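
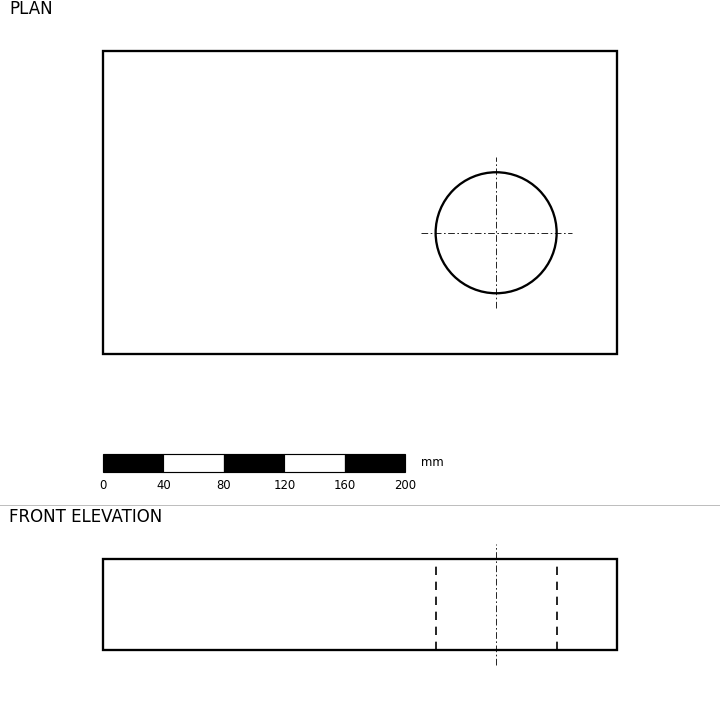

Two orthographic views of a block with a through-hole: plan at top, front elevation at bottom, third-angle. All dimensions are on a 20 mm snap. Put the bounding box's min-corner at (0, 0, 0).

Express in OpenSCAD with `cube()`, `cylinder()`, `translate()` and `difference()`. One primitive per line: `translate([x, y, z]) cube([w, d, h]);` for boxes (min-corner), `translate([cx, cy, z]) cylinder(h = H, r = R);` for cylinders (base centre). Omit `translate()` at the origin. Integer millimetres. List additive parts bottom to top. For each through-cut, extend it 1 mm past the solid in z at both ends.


difference() {
  cube([340, 200, 60]);
  translate([260, 80, -1]) cylinder(h = 62, r = 40);
}


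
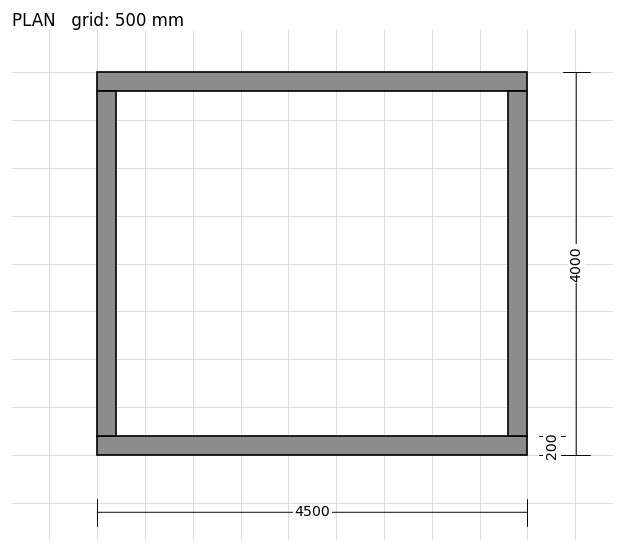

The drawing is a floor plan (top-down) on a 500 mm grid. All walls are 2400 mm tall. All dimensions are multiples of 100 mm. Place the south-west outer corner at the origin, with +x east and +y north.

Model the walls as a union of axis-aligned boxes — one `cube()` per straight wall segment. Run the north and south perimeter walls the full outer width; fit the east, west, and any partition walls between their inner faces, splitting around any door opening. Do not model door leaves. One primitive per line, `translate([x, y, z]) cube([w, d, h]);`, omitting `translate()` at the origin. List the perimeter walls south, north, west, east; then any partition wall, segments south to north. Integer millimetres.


cube([4500, 200, 2400]);
translate([0, 3800, 0]) cube([4500, 200, 2400]);
translate([0, 200, 0]) cube([200, 3600, 2400]);
translate([4300, 200, 0]) cube([200, 3600, 2400]);


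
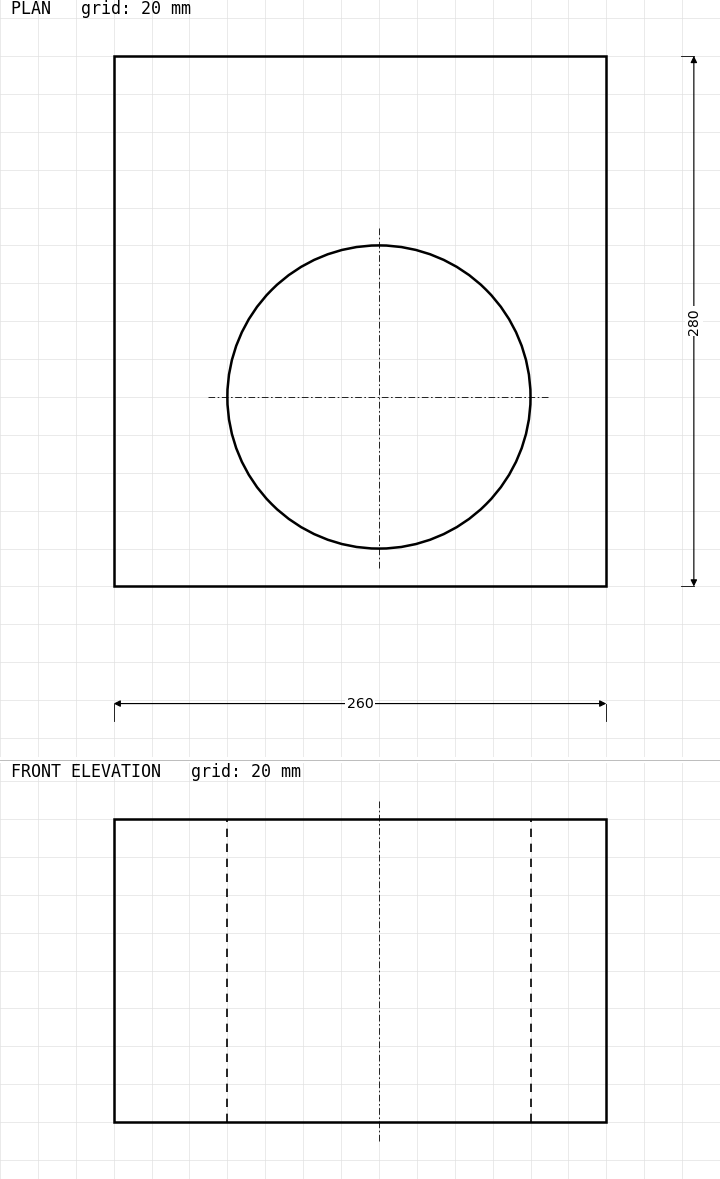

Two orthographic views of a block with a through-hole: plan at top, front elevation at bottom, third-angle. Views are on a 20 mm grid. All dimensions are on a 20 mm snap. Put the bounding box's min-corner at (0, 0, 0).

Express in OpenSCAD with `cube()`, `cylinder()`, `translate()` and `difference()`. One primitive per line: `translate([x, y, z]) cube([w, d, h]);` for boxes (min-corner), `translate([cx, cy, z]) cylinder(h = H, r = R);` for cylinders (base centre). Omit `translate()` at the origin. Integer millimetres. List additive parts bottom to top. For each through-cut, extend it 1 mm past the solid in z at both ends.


difference() {
  cube([260, 280, 160]);
  translate([140, 100, -1]) cylinder(h = 162, r = 80);
}


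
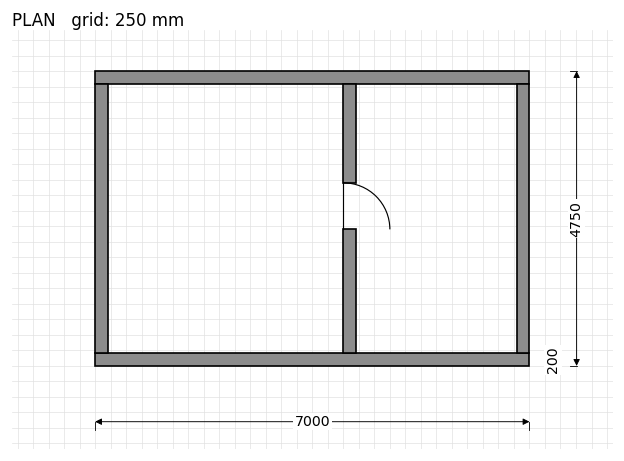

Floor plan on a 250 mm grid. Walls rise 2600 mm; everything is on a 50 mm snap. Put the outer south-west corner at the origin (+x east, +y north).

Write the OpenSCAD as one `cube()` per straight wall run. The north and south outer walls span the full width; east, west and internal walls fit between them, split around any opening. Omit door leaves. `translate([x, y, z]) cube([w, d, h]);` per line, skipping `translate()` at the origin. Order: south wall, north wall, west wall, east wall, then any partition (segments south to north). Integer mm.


cube([7000, 200, 2600]);
translate([0, 4550, 0]) cube([7000, 200, 2600]);
translate([0, 200, 0]) cube([200, 4350, 2600]);
translate([6800, 200, 0]) cube([200, 4350, 2600]);
translate([4000, 200, 0]) cube([200, 2000, 2600]);
translate([4000, 2950, 0]) cube([200, 1600, 2600]);


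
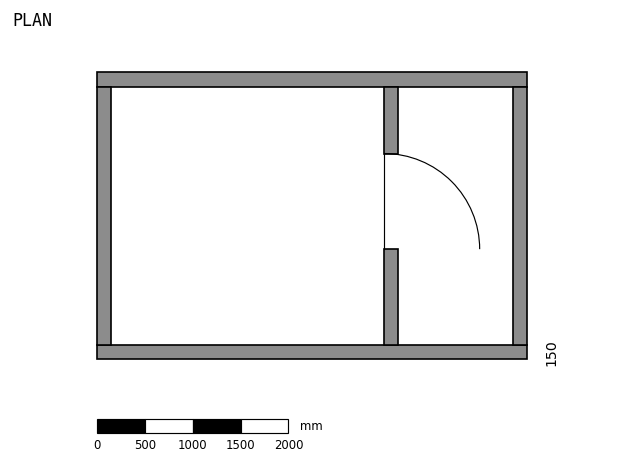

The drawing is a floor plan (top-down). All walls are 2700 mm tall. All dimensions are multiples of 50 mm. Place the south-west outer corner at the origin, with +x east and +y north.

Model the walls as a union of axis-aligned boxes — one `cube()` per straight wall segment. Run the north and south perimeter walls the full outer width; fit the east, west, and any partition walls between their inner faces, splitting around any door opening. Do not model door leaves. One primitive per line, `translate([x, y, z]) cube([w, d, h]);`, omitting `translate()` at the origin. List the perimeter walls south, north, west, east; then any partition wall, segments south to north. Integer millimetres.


cube([4500, 150, 2700]);
translate([0, 2850, 0]) cube([4500, 150, 2700]);
translate([0, 150, 0]) cube([150, 2700, 2700]);
translate([4350, 150, 0]) cube([150, 2700, 2700]);
translate([3000, 150, 0]) cube([150, 1000, 2700]);
translate([3000, 2150, 0]) cube([150, 700, 2700]);


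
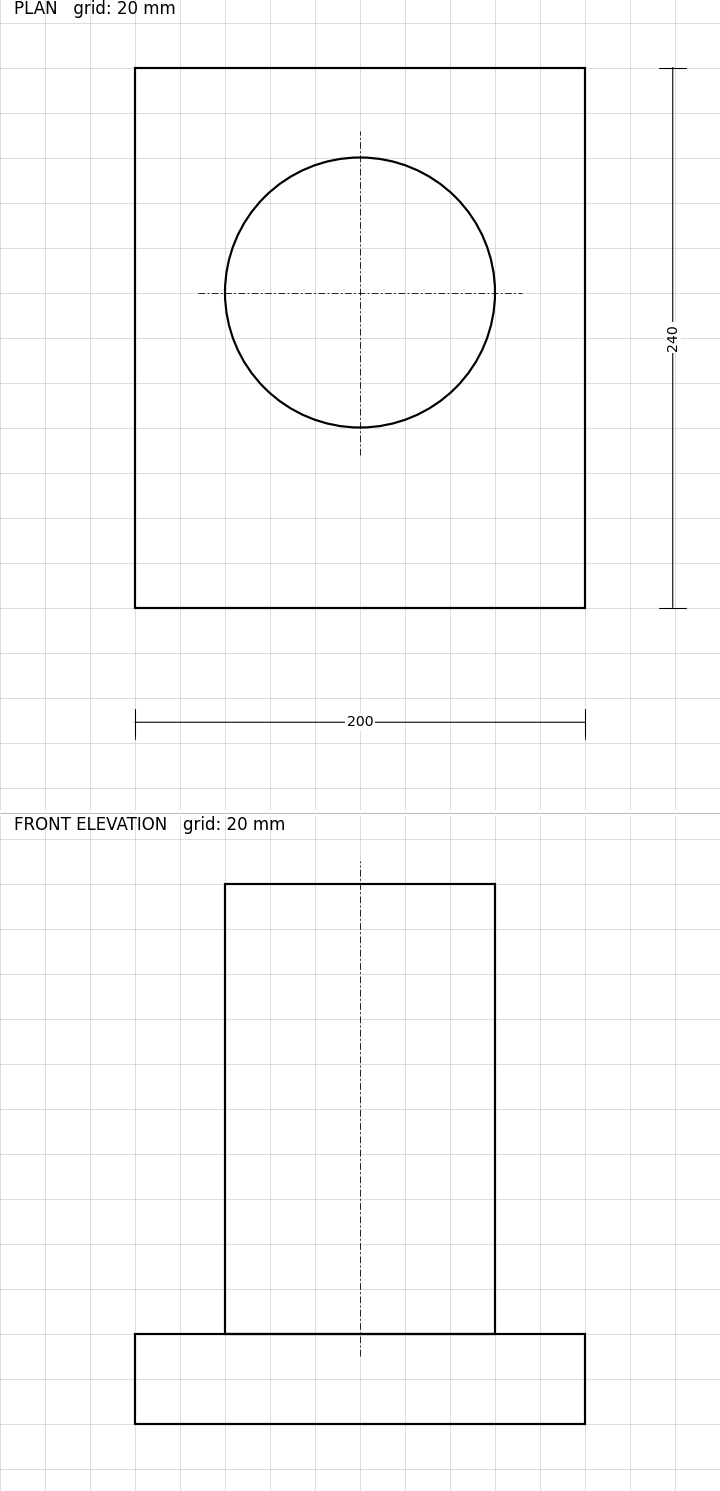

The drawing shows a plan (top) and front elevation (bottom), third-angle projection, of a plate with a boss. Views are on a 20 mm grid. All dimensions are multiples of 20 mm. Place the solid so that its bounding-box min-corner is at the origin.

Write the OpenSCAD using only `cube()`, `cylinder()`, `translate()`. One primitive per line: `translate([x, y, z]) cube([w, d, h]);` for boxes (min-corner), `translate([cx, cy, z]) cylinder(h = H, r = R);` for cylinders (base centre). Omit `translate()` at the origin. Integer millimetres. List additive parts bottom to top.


cube([200, 240, 40]);
translate([100, 140, 40]) cylinder(h = 200, r = 60);


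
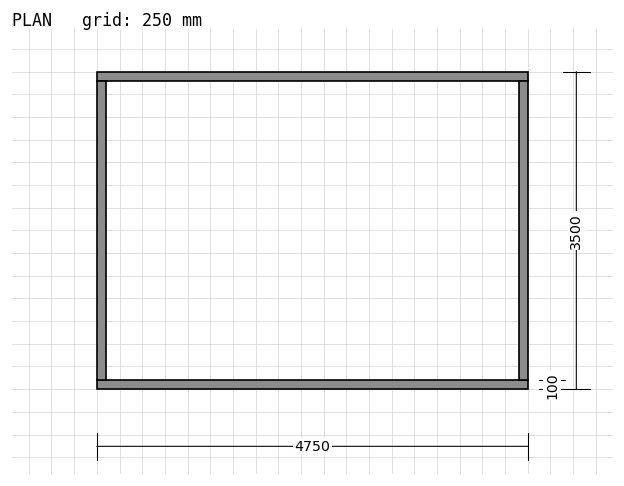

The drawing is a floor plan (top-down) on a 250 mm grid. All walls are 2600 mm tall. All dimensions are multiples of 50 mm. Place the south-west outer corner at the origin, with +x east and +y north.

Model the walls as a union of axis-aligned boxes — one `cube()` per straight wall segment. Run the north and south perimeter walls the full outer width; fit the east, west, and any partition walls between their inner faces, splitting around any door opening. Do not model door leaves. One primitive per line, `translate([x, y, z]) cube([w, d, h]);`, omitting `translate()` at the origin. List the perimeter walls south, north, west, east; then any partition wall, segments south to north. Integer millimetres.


cube([4750, 100, 2600]);
translate([0, 3400, 0]) cube([4750, 100, 2600]);
translate([0, 100, 0]) cube([100, 3300, 2600]);
translate([4650, 100, 0]) cube([100, 3300, 2600]);


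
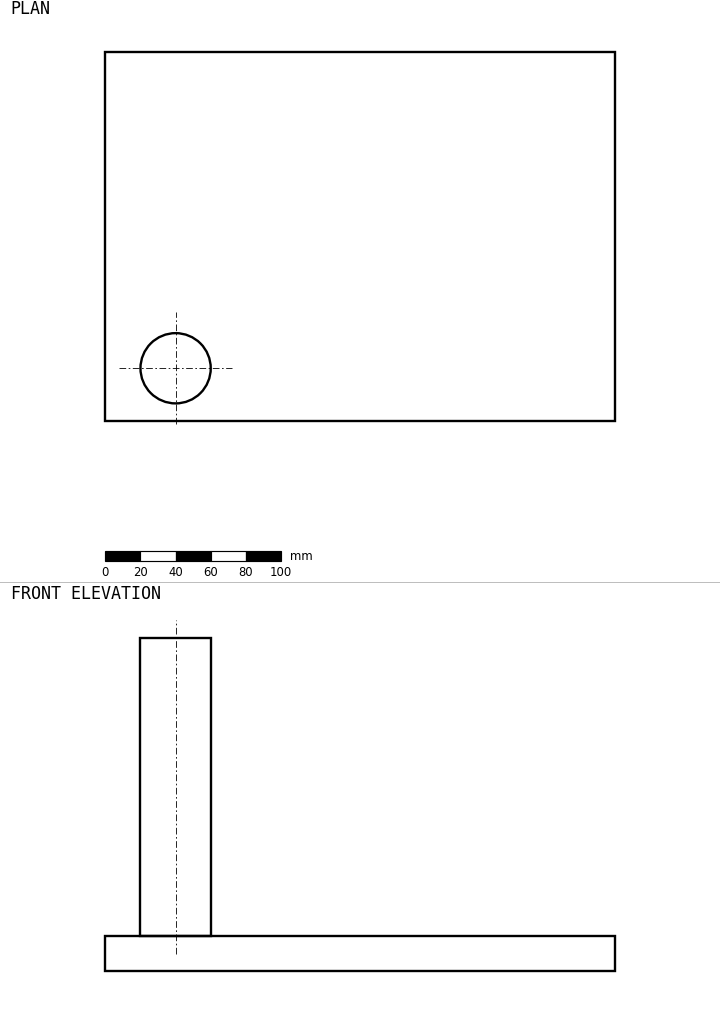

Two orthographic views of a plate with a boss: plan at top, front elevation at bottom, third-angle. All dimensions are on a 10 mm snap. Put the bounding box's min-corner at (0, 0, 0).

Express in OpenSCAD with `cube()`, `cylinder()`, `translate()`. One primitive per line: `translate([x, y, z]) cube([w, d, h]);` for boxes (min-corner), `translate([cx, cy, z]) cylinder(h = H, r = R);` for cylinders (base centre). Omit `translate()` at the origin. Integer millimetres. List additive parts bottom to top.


cube([290, 210, 20]);
translate([40, 30, 20]) cylinder(h = 170, r = 20);


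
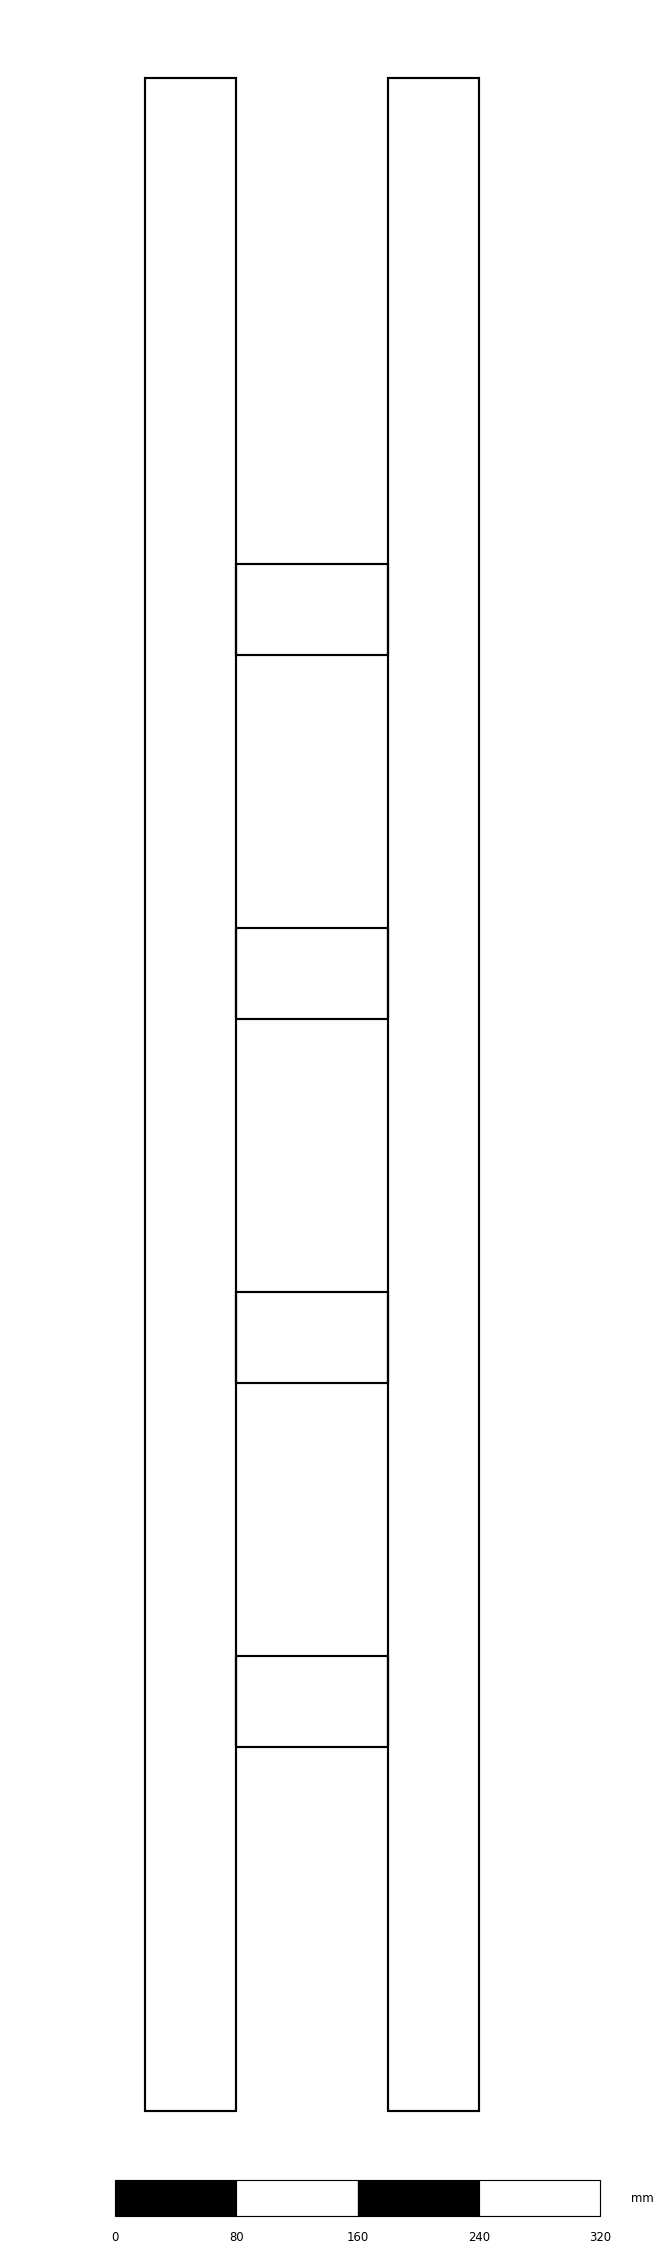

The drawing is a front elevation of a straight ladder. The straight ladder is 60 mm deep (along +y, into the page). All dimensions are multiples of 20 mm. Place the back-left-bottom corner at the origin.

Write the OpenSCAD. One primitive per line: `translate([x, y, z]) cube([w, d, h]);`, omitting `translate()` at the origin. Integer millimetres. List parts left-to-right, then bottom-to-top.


cube([60, 60, 1340]);
translate([60, 0, 240]) cube([100, 60, 60]);
translate([60, 0, 480]) cube([100, 60, 60]);
translate([60, 0, 720]) cube([100, 60, 60]);
translate([60, 0, 960]) cube([100, 60, 60]);
translate([160, 0, 0]) cube([60, 60, 1340]);


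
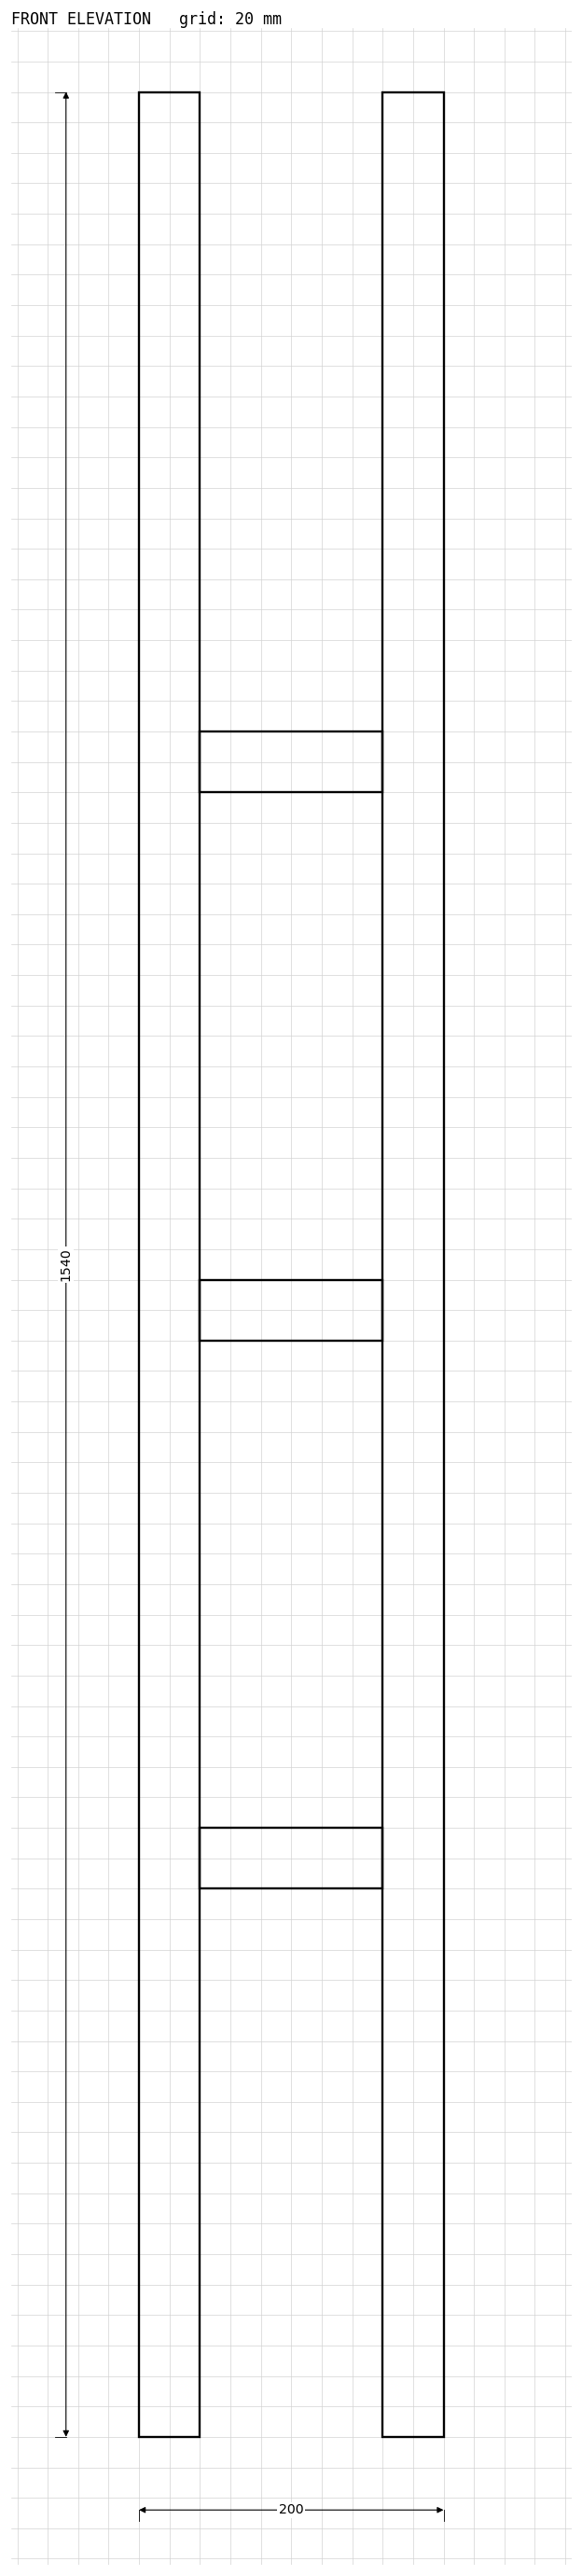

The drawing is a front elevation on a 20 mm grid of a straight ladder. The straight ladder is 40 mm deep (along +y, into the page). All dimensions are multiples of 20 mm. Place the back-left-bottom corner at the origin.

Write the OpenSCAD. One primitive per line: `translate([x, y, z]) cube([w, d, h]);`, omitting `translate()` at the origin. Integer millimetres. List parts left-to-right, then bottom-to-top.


cube([40, 40, 1540]);
translate([40, 0, 360]) cube([120, 40, 40]);
translate([40, 0, 720]) cube([120, 40, 40]);
translate([40, 0, 1080]) cube([120, 40, 40]);
translate([160, 0, 0]) cube([40, 40, 1540]);


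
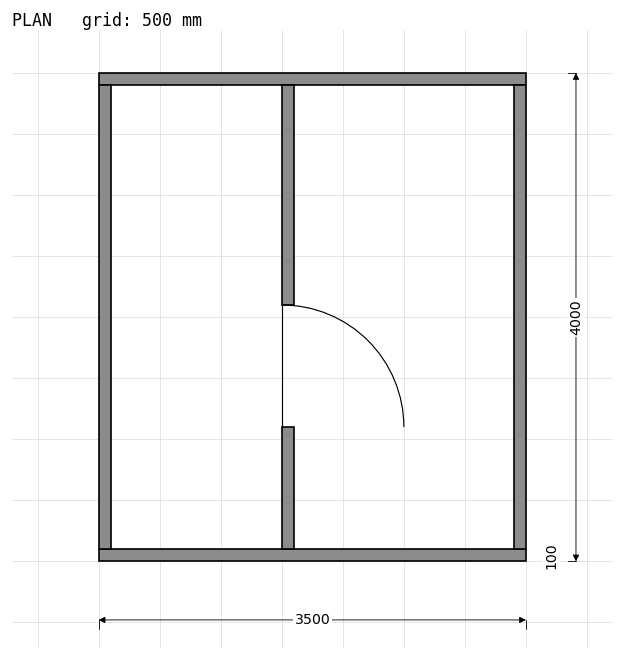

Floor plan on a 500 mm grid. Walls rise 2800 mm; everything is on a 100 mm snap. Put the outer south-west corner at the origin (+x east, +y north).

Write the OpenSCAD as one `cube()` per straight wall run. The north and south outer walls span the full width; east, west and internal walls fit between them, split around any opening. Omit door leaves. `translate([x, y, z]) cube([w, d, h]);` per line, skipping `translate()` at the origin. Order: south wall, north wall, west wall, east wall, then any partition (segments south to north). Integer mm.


cube([3500, 100, 2800]);
translate([0, 3900, 0]) cube([3500, 100, 2800]);
translate([0, 100, 0]) cube([100, 3800, 2800]);
translate([3400, 100, 0]) cube([100, 3800, 2800]);
translate([1500, 100, 0]) cube([100, 1000, 2800]);
translate([1500, 2100, 0]) cube([100, 1800, 2800]);


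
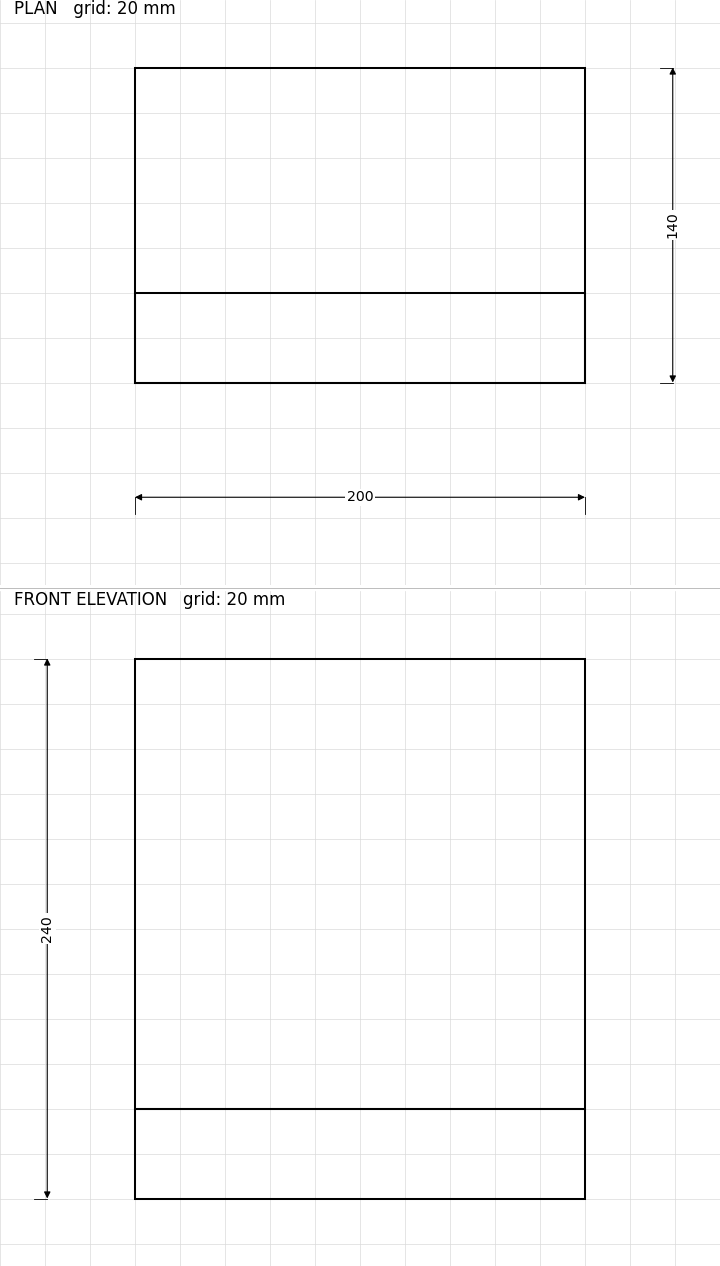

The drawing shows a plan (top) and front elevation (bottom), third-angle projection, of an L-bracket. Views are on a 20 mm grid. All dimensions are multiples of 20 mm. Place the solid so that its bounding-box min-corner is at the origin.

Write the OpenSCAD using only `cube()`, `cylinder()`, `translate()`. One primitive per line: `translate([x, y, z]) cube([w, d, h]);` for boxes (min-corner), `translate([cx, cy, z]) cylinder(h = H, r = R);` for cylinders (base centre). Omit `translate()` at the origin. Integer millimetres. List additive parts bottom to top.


cube([200, 140, 40]);
translate([0, 0, 40]) cube([200, 40, 200]);


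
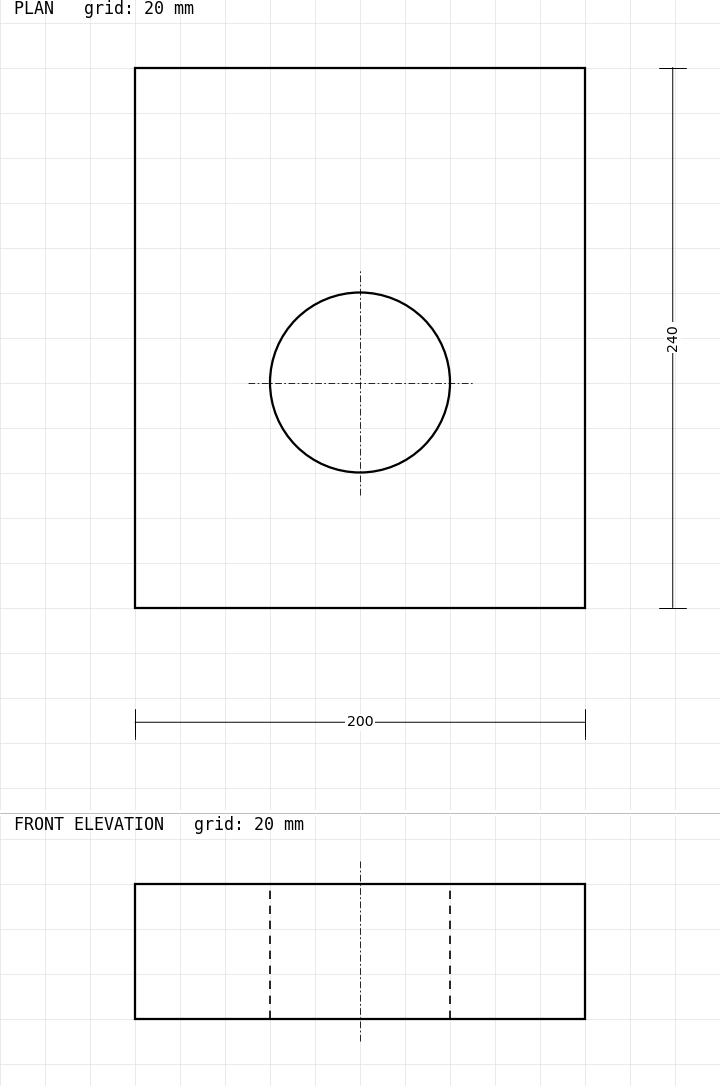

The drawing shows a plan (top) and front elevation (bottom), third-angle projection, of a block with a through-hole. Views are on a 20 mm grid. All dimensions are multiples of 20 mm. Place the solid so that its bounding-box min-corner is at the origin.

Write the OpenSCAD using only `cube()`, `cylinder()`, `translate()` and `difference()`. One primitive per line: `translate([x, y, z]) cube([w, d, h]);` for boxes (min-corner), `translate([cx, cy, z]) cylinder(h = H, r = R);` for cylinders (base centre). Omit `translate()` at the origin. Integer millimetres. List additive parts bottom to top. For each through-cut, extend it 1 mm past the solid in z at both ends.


difference() {
  cube([200, 240, 60]);
  translate([100, 100, -1]) cylinder(h = 62, r = 40);
}


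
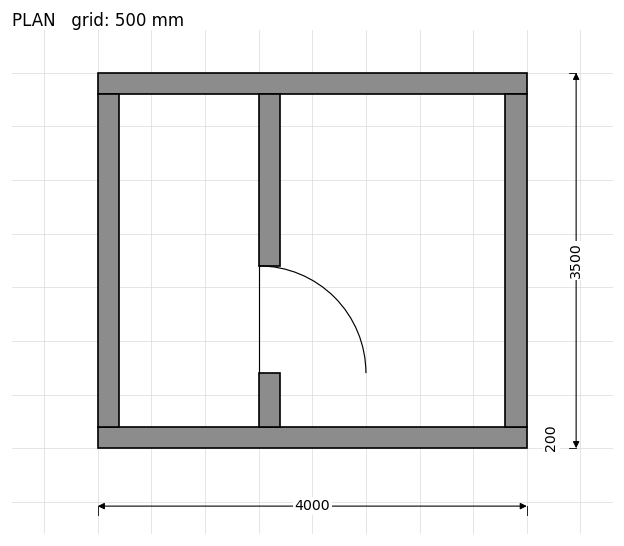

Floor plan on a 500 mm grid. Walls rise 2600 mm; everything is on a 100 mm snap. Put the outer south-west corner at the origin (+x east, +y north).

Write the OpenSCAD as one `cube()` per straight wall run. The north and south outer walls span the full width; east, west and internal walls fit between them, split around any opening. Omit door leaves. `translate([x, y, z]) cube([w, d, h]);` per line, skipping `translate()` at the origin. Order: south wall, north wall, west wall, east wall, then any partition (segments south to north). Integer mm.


cube([4000, 200, 2600]);
translate([0, 3300, 0]) cube([4000, 200, 2600]);
translate([0, 200, 0]) cube([200, 3100, 2600]);
translate([3800, 200, 0]) cube([200, 3100, 2600]);
translate([1500, 200, 0]) cube([200, 500, 2600]);
translate([1500, 1700, 0]) cube([200, 1600, 2600]);


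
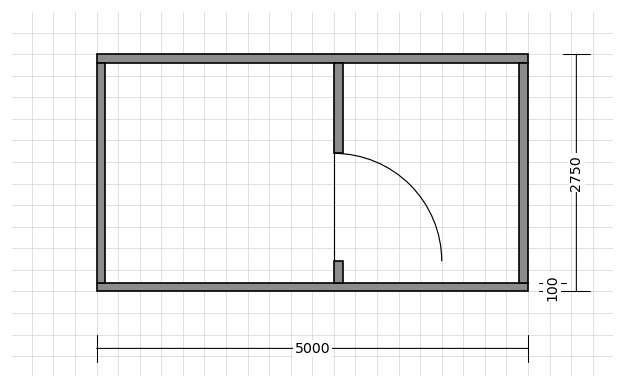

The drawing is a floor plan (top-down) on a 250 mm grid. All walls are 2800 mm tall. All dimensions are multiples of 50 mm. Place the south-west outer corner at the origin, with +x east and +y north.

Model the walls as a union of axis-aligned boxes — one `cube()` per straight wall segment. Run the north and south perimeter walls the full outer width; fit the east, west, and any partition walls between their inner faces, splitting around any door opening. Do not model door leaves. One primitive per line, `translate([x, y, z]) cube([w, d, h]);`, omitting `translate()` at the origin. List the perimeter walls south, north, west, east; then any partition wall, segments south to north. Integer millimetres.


cube([5000, 100, 2800]);
translate([0, 2650, 0]) cube([5000, 100, 2800]);
translate([0, 100, 0]) cube([100, 2550, 2800]);
translate([4900, 100, 0]) cube([100, 2550, 2800]);
translate([2750, 100, 0]) cube([100, 250, 2800]);
translate([2750, 1600, 0]) cube([100, 1050, 2800]);


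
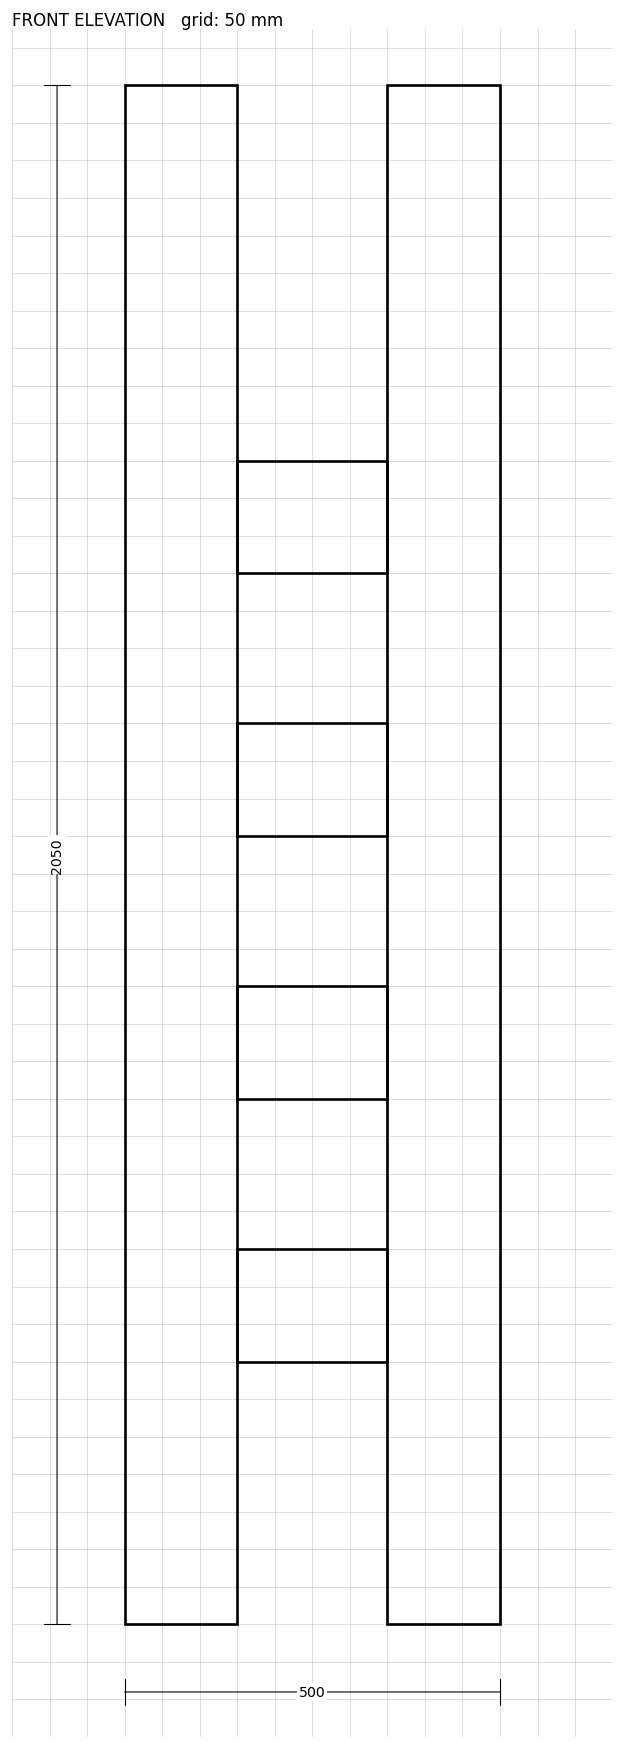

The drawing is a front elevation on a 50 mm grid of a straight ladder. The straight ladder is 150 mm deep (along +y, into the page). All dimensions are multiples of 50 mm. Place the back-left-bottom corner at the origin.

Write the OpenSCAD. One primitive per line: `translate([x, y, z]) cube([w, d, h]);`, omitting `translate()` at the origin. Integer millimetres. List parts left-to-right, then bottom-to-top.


cube([150, 150, 2050]);
translate([150, 0, 350]) cube([200, 150, 150]);
translate([150, 0, 700]) cube([200, 150, 150]);
translate([150, 0, 1050]) cube([200, 150, 150]);
translate([150, 0, 1400]) cube([200, 150, 150]);
translate([350, 0, 0]) cube([150, 150, 2050]);


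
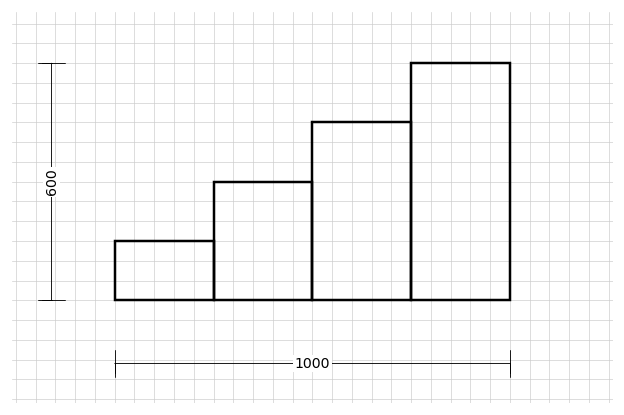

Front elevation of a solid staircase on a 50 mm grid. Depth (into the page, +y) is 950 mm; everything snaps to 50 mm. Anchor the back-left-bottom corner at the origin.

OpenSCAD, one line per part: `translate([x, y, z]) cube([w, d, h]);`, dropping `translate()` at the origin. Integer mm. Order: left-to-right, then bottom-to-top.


cube([250, 950, 150]);
translate([250, 0, 0]) cube([250, 950, 300]);
translate([500, 0, 0]) cube([250, 950, 450]);
translate([750, 0, 0]) cube([250, 950, 600]);


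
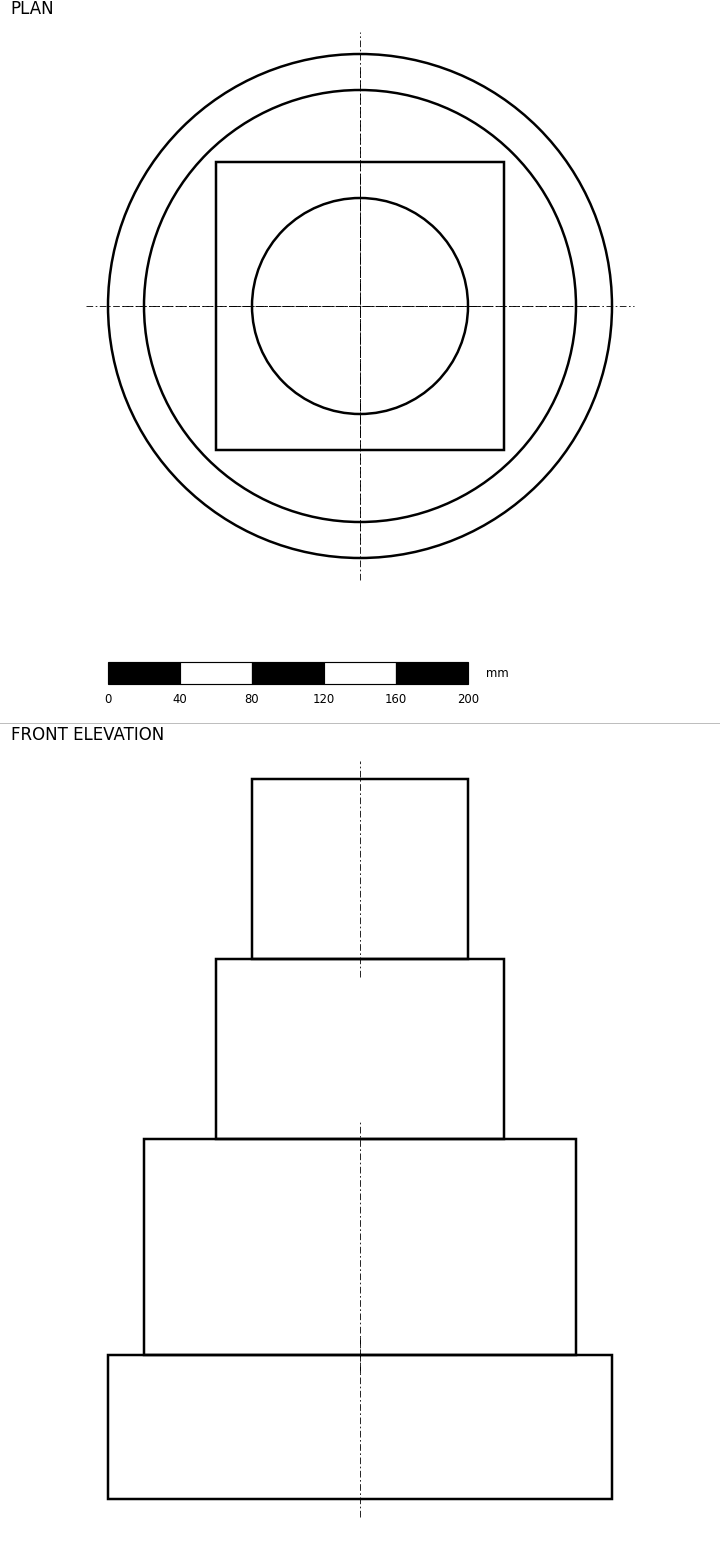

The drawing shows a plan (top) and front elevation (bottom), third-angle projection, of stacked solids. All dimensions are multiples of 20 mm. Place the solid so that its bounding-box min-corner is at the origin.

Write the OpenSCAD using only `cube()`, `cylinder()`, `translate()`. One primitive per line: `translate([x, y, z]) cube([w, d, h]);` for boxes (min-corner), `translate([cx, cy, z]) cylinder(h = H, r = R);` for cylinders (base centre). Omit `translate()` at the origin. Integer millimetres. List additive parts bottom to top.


translate([140, 140, 0]) cylinder(h = 80, r = 140);
translate([140, 140, 80]) cylinder(h = 120, r = 120);
translate([60, 60, 200]) cube([160, 160, 100]);
translate([140, 140, 300]) cylinder(h = 100, r = 60);


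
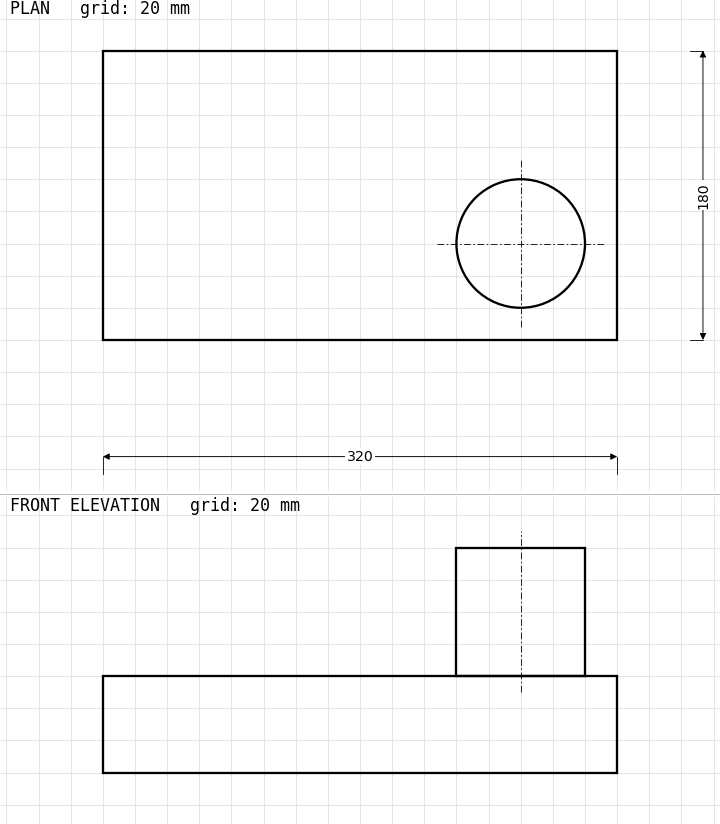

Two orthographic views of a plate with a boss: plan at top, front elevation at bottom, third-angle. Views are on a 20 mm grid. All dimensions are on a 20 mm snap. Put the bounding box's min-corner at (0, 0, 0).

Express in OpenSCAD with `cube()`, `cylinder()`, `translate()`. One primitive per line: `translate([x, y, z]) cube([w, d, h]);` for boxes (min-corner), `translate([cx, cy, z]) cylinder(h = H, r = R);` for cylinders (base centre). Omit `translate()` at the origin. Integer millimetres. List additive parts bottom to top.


cube([320, 180, 60]);
translate([260, 60, 60]) cylinder(h = 80, r = 40);


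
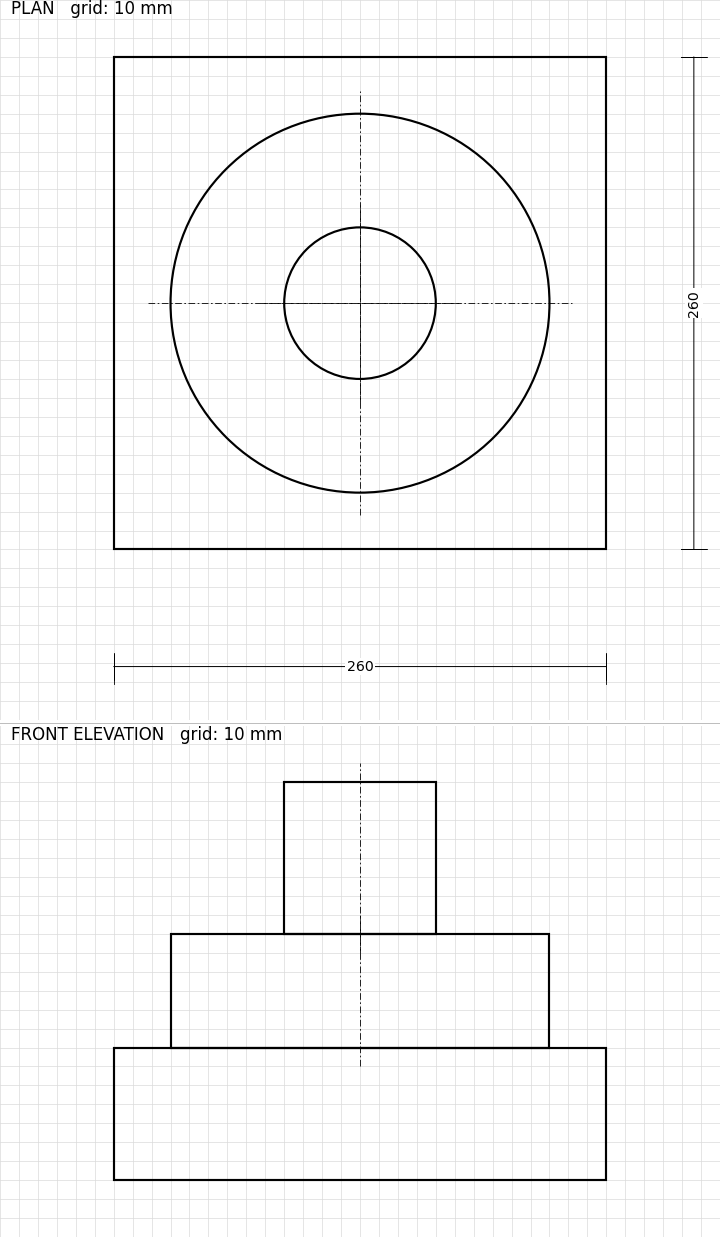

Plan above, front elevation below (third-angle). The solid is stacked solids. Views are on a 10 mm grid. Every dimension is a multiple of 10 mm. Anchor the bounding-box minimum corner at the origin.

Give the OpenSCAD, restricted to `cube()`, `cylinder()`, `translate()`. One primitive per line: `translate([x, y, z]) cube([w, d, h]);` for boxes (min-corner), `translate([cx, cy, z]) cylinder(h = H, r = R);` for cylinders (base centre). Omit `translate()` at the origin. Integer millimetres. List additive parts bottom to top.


cube([260, 260, 70]);
translate([130, 130, 70]) cylinder(h = 60, r = 100);
translate([130, 130, 130]) cylinder(h = 80, r = 40);


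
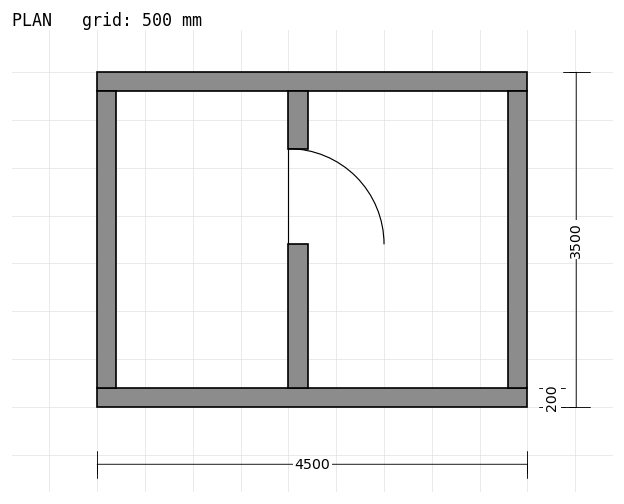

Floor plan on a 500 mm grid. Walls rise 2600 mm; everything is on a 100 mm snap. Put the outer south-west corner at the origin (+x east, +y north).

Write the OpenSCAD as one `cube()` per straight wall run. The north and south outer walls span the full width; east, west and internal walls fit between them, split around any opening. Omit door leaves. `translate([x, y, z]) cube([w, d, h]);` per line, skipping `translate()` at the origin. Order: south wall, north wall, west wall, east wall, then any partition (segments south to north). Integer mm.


cube([4500, 200, 2600]);
translate([0, 3300, 0]) cube([4500, 200, 2600]);
translate([0, 200, 0]) cube([200, 3100, 2600]);
translate([4300, 200, 0]) cube([200, 3100, 2600]);
translate([2000, 200, 0]) cube([200, 1500, 2600]);
translate([2000, 2700, 0]) cube([200, 600, 2600]);


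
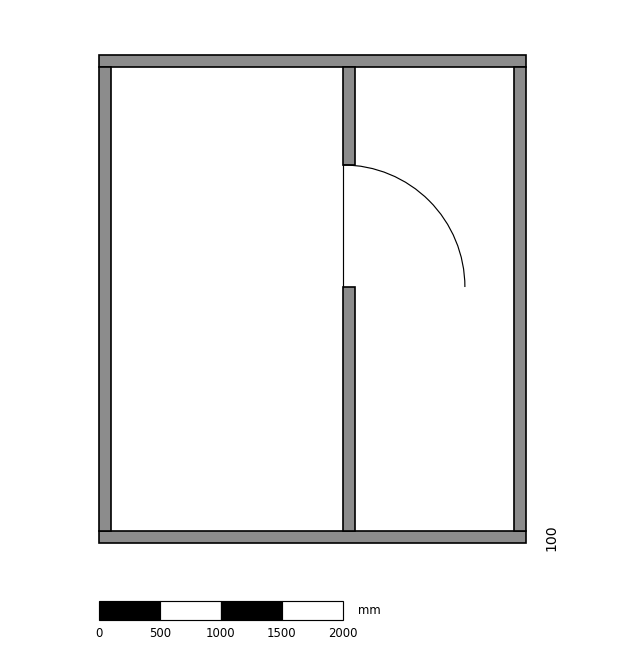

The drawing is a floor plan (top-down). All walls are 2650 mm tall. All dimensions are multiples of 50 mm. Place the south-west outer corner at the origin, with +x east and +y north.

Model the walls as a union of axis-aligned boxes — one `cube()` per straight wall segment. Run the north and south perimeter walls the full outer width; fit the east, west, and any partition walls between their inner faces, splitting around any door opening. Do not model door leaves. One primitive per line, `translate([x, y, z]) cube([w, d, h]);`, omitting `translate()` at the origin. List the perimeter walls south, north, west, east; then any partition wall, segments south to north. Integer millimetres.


cube([3500, 100, 2650]);
translate([0, 3900, 0]) cube([3500, 100, 2650]);
translate([0, 100, 0]) cube([100, 3800, 2650]);
translate([3400, 100, 0]) cube([100, 3800, 2650]);
translate([2000, 100, 0]) cube([100, 2000, 2650]);
translate([2000, 3100, 0]) cube([100, 800, 2650]);


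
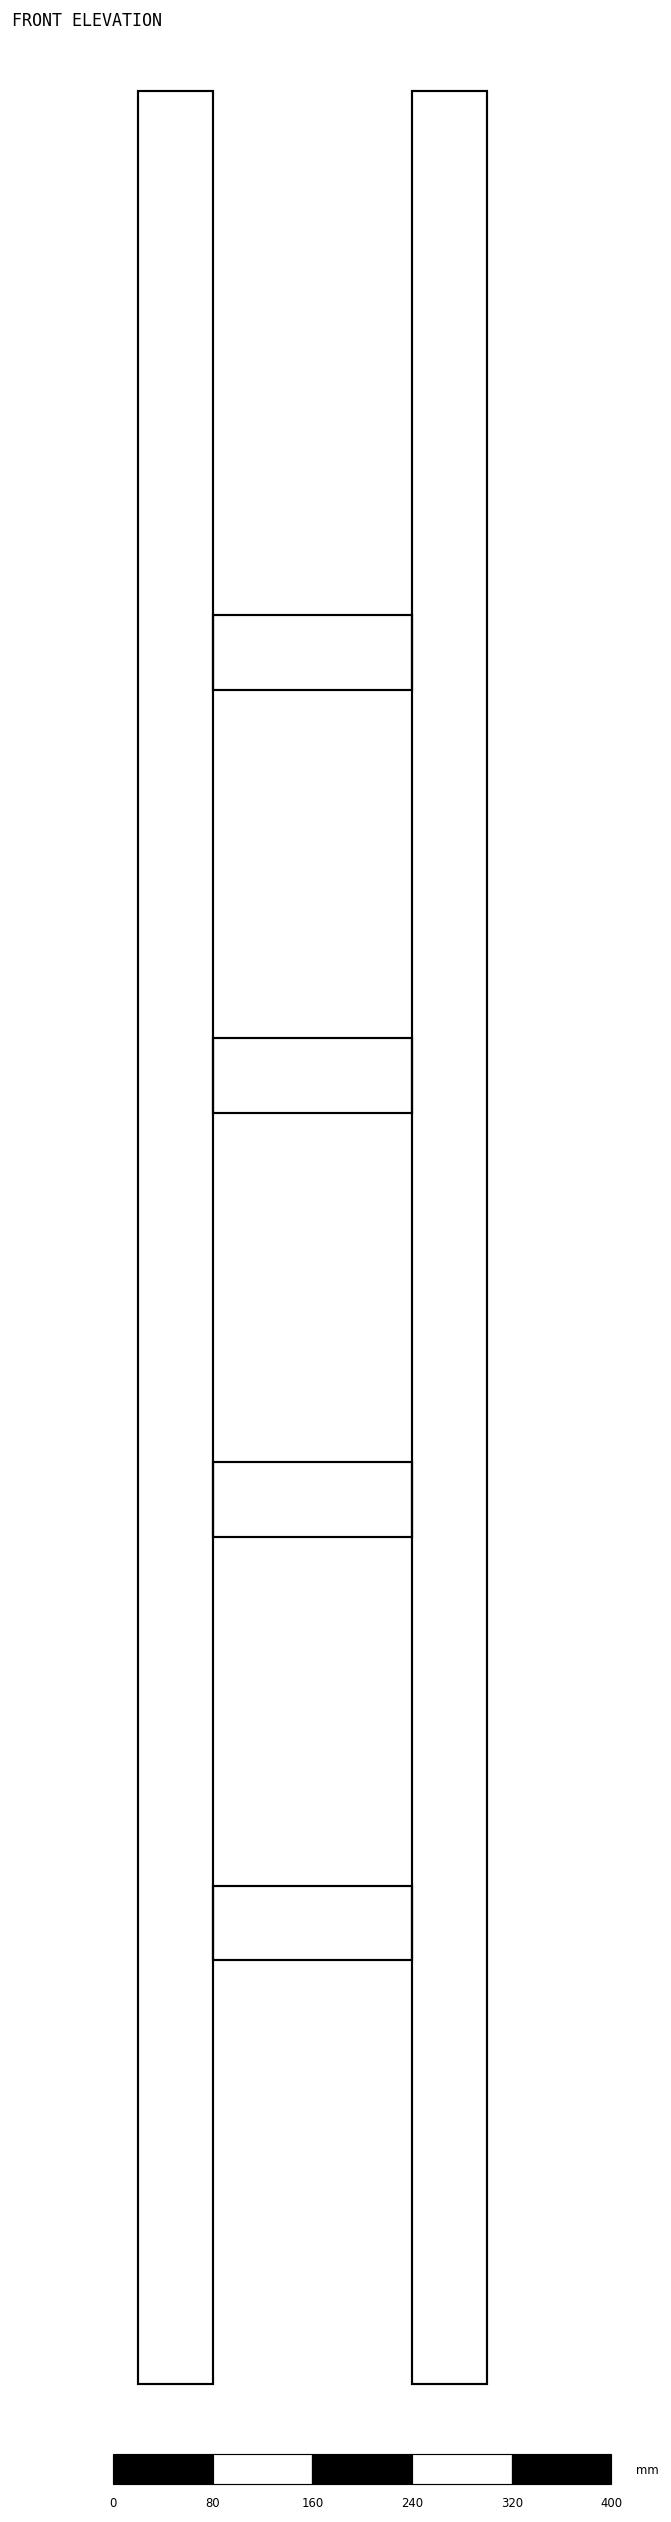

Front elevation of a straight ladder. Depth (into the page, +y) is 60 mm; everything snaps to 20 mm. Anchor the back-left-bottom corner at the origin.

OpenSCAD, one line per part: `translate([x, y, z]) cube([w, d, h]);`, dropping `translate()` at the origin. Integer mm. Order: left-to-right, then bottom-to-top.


cube([60, 60, 1840]);
translate([60, 0, 340]) cube([160, 60, 60]);
translate([60, 0, 680]) cube([160, 60, 60]);
translate([60, 0, 1020]) cube([160, 60, 60]);
translate([60, 0, 1360]) cube([160, 60, 60]);
translate([220, 0, 0]) cube([60, 60, 1840]);


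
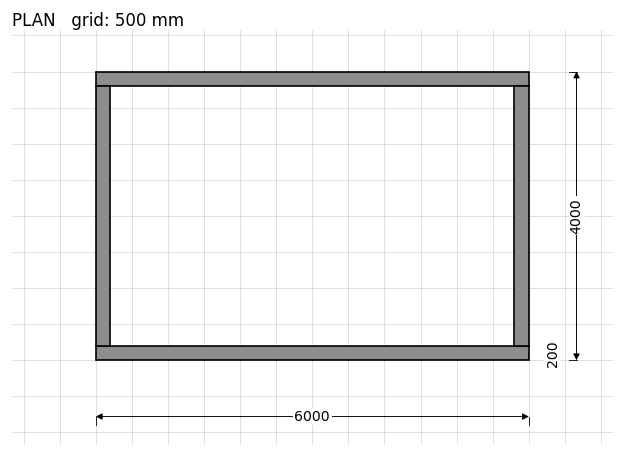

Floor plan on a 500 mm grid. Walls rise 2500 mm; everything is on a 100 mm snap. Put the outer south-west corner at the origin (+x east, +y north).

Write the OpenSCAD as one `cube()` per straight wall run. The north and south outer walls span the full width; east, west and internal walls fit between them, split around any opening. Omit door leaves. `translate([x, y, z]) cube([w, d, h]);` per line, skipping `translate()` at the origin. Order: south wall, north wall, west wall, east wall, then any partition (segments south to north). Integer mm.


cube([6000, 200, 2500]);
translate([0, 3800, 0]) cube([6000, 200, 2500]);
translate([0, 200, 0]) cube([200, 3600, 2500]);
translate([5800, 200, 0]) cube([200, 3600, 2500]);


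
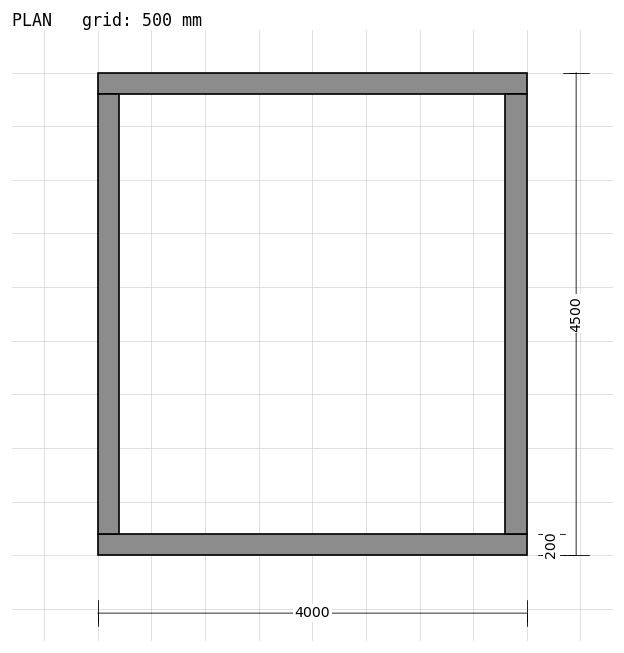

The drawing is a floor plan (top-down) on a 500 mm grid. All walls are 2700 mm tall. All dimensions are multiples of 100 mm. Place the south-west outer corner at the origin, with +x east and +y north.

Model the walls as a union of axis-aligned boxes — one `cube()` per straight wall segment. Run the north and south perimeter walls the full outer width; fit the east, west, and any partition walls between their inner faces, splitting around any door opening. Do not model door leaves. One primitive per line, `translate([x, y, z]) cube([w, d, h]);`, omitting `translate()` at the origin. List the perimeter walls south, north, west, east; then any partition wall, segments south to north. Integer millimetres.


cube([4000, 200, 2700]);
translate([0, 4300, 0]) cube([4000, 200, 2700]);
translate([0, 200, 0]) cube([200, 4100, 2700]);
translate([3800, 200, 0]) cube([200, 4100, 2700]);


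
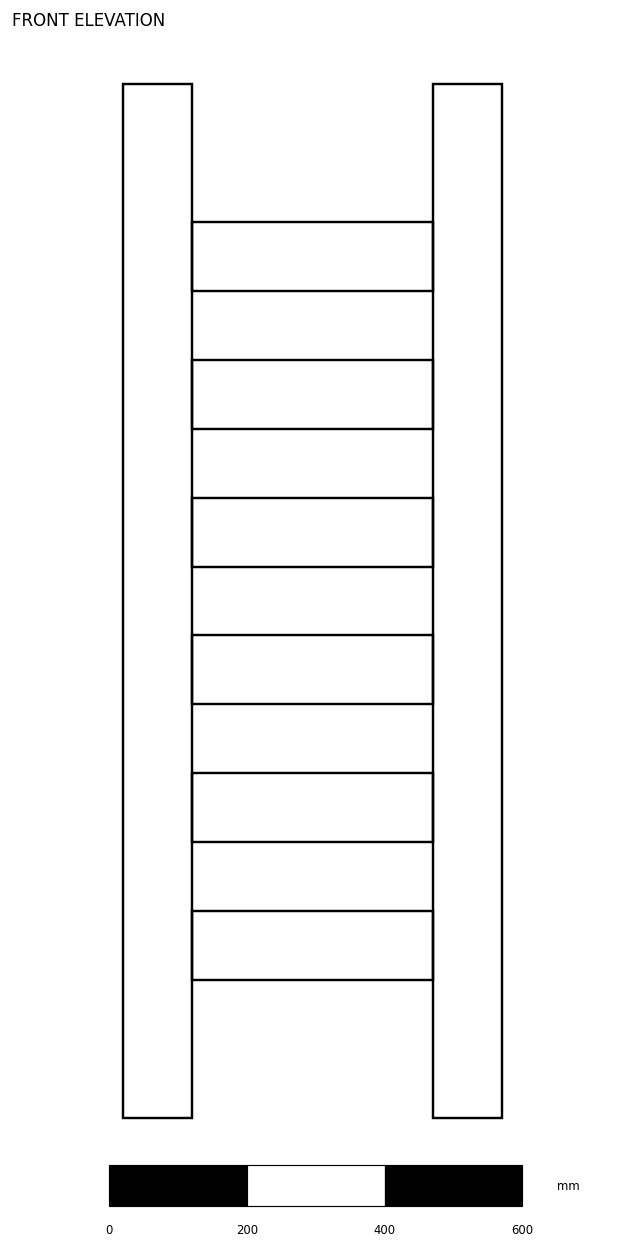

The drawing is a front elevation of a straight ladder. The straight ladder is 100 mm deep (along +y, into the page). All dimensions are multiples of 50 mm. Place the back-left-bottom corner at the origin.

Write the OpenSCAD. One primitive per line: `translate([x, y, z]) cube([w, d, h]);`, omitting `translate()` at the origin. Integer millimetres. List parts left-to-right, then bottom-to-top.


cube([100, 100, 1500]);
translate([100, 0, 200]) cube([350, 100, 100]);
translate([100, 0, 400]) cube([350, 100, 100]);
translate([100, 0, 600]) cube([350, 100, 100]);
translate([100, 0, 800]) cube([350, 100, 100]);
translate([100, 0, 1000]) cube([350, 100, 100]);
translate([100, 0, 1200]) cube([350, 100, 100]);
translate([450, 0, 0]) cube([100, 100, 1500]);


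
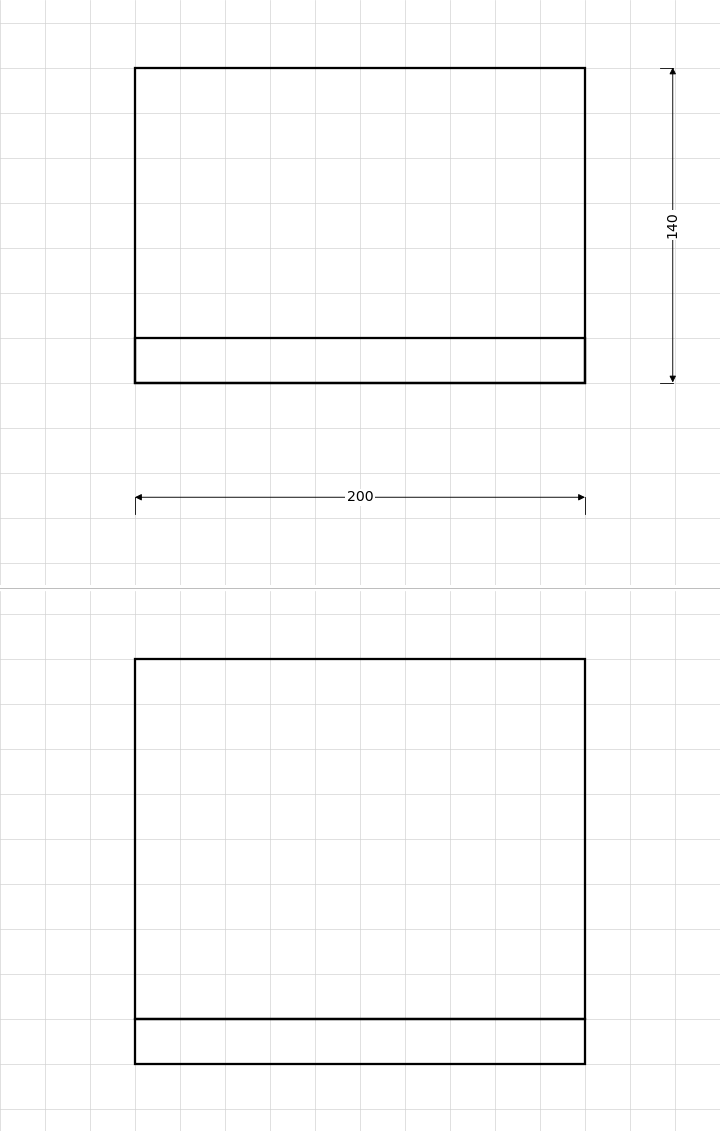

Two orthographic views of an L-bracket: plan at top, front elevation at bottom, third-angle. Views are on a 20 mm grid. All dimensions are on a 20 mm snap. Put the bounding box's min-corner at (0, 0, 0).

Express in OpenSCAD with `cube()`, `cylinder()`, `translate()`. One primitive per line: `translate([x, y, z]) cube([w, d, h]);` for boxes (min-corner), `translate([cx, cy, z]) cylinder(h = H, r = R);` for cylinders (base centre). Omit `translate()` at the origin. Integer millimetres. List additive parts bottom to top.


cube([200, 140, 20]);
translate([0, 0, 20]) cube([200, 20, 160]);


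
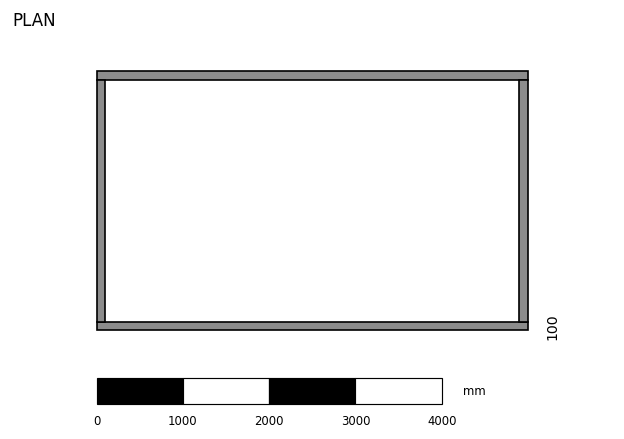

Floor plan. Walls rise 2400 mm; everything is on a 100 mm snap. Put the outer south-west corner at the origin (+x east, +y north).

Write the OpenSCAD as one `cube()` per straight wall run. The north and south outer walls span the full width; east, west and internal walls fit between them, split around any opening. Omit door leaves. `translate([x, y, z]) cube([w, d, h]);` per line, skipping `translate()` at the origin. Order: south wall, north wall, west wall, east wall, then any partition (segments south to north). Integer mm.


cube([5000, 100, 2400]);
translate([0, 2900, 0]) cube([5000, 100, 2400]);
translate([0, 100, 0]) cube([100, 2800, 2400]);
translate([4900, 100, 0]) cube([100, 2800, 2400]);


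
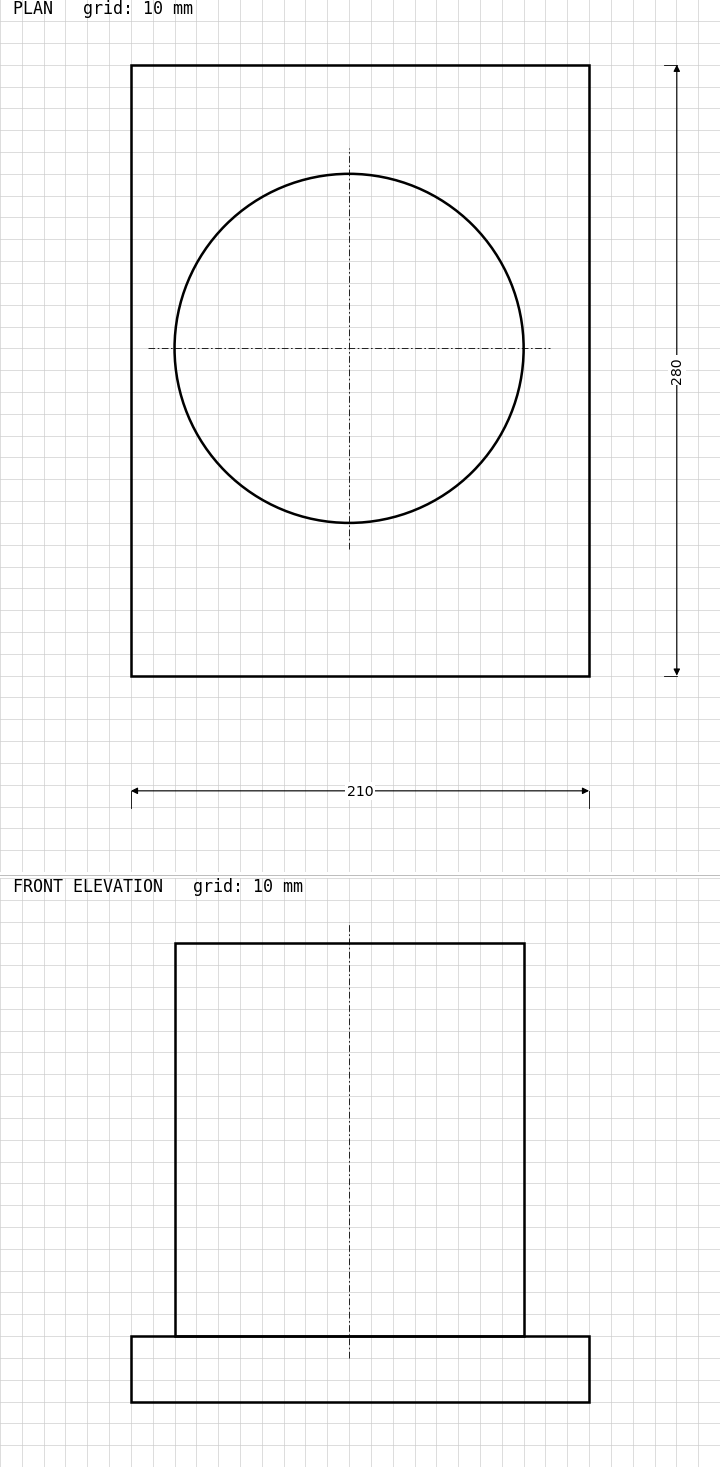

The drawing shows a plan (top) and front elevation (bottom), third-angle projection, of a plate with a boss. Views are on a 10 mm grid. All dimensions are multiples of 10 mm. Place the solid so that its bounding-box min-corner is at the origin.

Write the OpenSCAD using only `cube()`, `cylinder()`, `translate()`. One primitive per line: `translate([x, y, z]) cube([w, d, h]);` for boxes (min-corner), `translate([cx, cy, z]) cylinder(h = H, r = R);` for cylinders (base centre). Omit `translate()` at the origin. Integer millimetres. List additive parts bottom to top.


cube([210, 280, 30]);
translate([100, 150, 30]) cylinder(h = 180, r = 80);


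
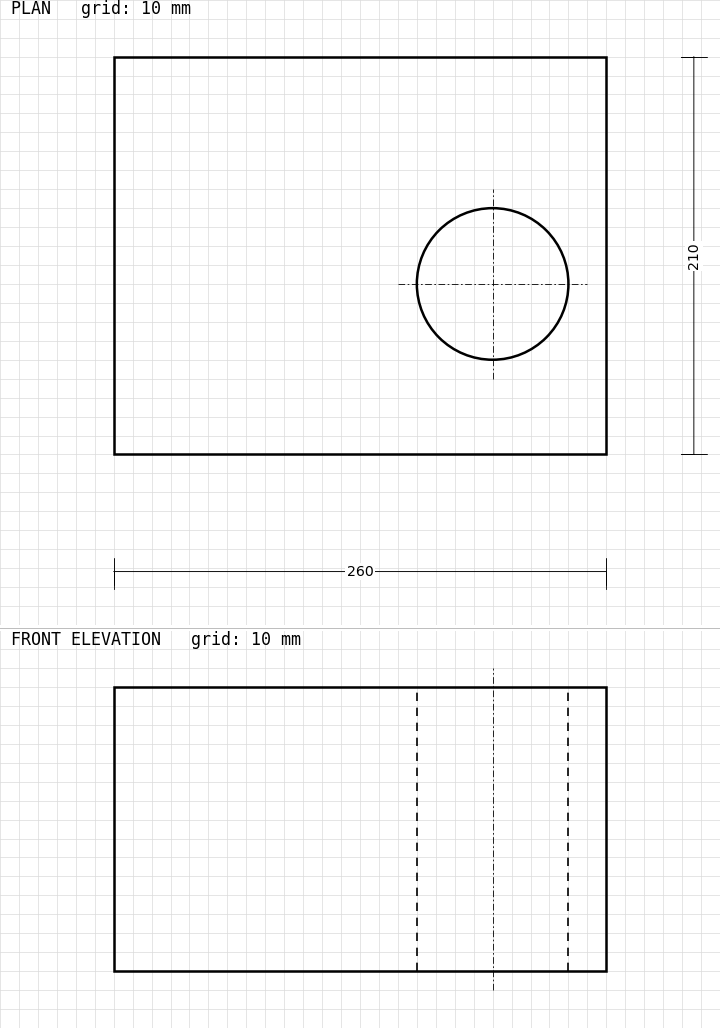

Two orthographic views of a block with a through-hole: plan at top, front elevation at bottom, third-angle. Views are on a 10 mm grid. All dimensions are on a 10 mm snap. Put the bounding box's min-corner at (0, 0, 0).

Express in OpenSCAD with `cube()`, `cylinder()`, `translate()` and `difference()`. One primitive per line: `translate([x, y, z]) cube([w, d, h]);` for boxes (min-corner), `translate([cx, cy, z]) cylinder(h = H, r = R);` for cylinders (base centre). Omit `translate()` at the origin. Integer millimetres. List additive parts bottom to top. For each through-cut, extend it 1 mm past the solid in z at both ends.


difference() {
  cube([260, 210, 150]);
  translate([200, 90, -1]) cylinder(h = 152, r = 40);
}


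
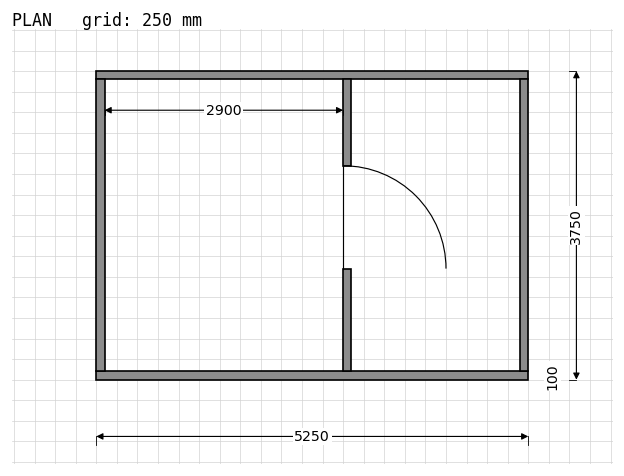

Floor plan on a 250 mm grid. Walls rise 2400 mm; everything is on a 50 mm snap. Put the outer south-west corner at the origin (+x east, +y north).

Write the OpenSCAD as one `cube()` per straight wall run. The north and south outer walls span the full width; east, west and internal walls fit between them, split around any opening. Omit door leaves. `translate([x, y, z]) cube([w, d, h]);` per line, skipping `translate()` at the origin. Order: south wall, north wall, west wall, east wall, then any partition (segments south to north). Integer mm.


cube([5250, 100, 2400]);
translate([0, 3650, 0]) cube([5250, 100, 2400]);
translate([0, 100, 0]) cube([100, 3550, 2400]);
translate([5150, 100, 0]) cube([100, 3550, 2400]);
translate([3000, 100, 0]) cube([100, 1250, 2400]);
translate([3000, 2600, 0]) cube([100, 1050, 2400]);


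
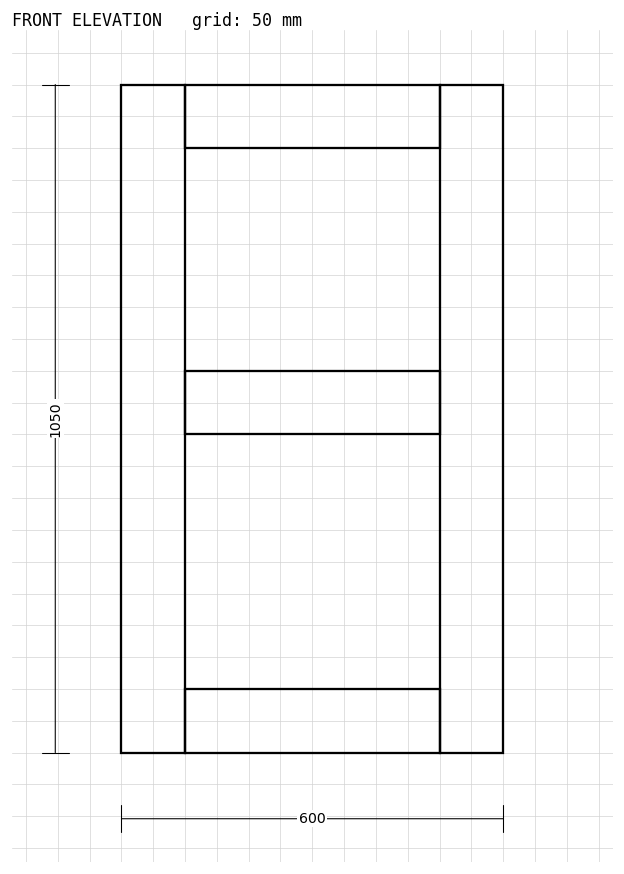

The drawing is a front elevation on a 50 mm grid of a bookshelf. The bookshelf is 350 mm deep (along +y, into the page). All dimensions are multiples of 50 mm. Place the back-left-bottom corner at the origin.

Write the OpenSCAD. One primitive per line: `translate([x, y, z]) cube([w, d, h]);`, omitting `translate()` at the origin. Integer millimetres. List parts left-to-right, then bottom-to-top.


cube([100, 350, 1050]);
translate([100, 0, 0]) cube([400, 350, 100]);
translate([100, 0, 500]) cube([400, 350, 100]);
translate([100, 0, 950]) cube([400, 350, 100]);
translate([500, 0, 0]) cube([100, 350, 1050]);


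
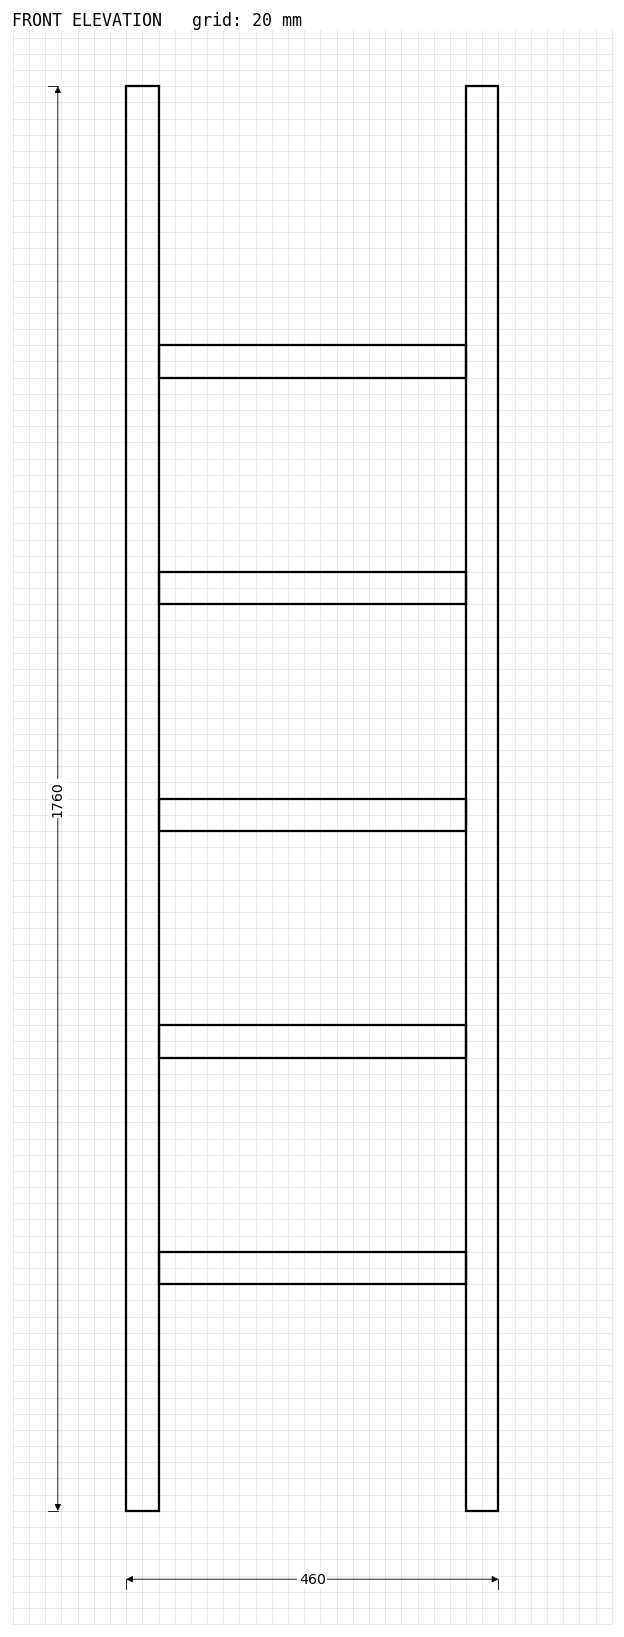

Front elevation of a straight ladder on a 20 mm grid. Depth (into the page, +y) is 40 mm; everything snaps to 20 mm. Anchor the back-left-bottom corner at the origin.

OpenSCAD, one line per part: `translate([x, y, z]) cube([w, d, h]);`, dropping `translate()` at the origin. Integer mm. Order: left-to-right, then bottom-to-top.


cube([40, 40, 1760]);
translate([40, 0, 280]) cube([380, 40, 40]);
translate([40, 0, 560]) cube([380, 40, 40]);
translate([40, 0, 840]) cube([380, 40, 40]);
translate([40, 0, 1120]) cube([380, 40, 40]);
translate([40, 0, 1400]) cube([380, 40, 40]);
translate([420, 0, 0]) cube([40, 40, 1760]);
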